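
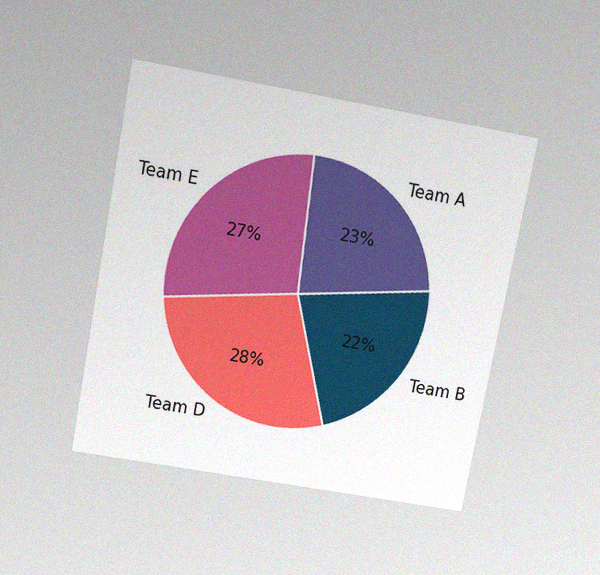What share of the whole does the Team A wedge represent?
23%

The chart is tilted about 11° clockwise and viewed slightly from above, with some photo noise. The Team A slice takes up 23% of the pie.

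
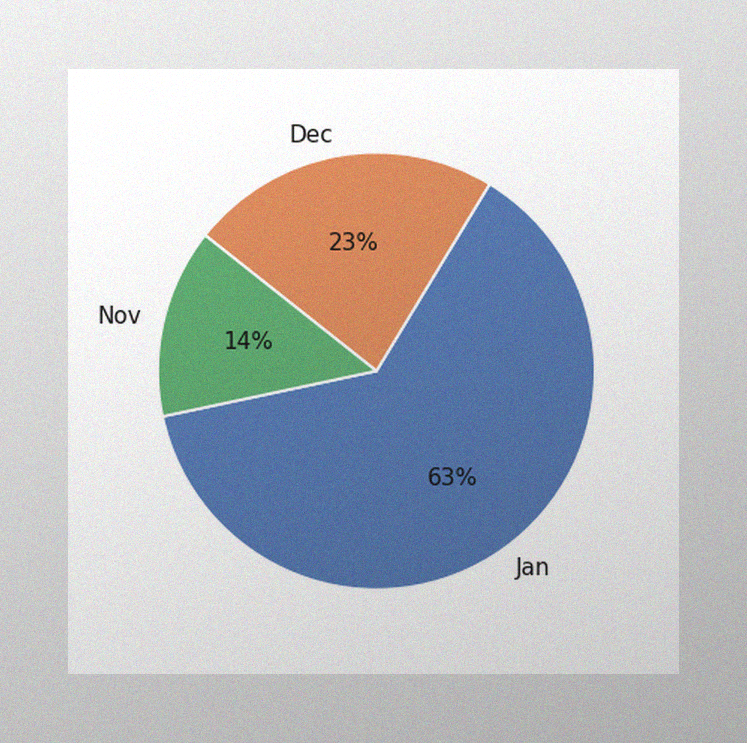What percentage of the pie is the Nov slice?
The image has some photo noise and uneven lighting. The Nov slice takes up 14% of the pie.

14%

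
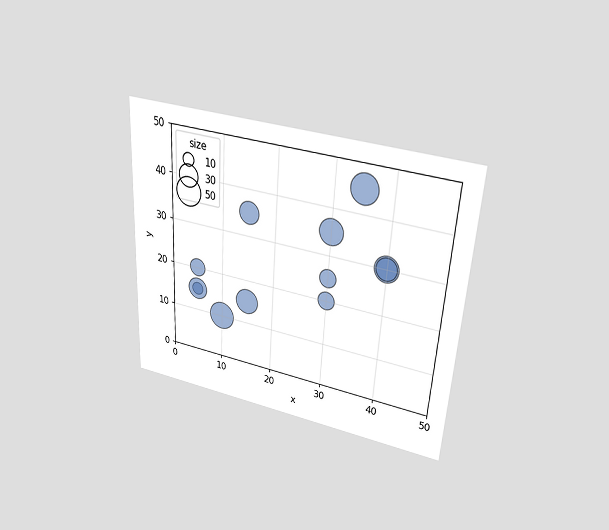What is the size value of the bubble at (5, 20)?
The chart is tilted about 3° clockwise and viewed slightly from above. Matching the bubble at (5, 20) against the size legend gives 20.

20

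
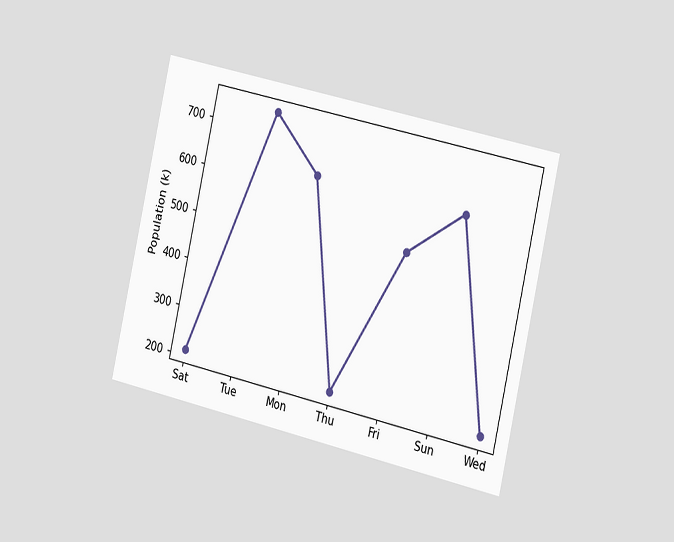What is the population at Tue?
742k

The chart is tilted about 13° clockwise and viewed slightly from the right. At Tue, the line is at 742k.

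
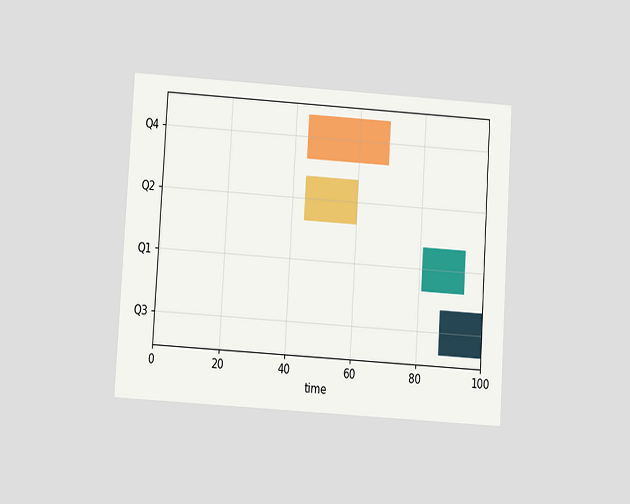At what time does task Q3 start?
The chart is tilted about 4° clockwise and viewed at a slight angle. The Q3 bar begins at t=87.

87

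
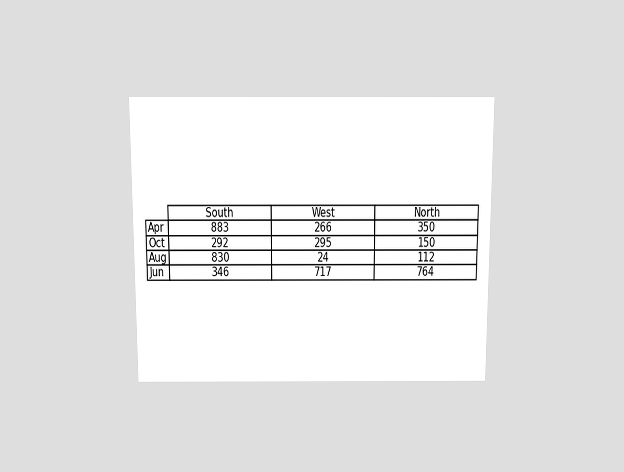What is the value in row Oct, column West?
The chart is viewed slightly from above. The (Oct, West) cell reads 295.

295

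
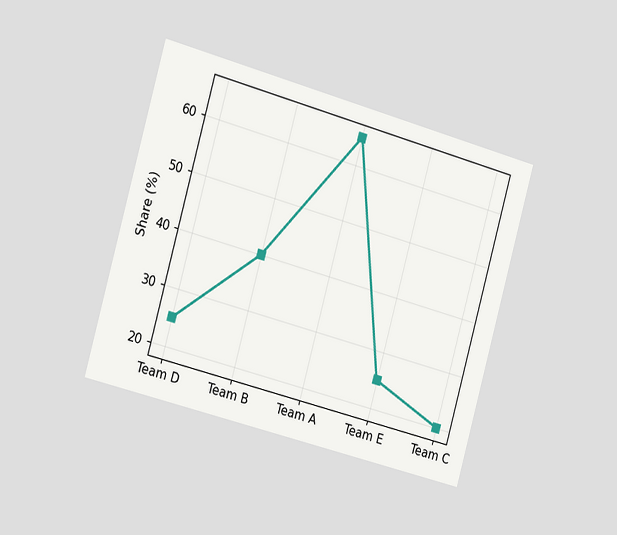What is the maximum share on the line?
The chart is tilted about 16° clockwise and viewed slightly from the left. The highest point is at Team A, and reading across to the y-axis gives 65%.

65%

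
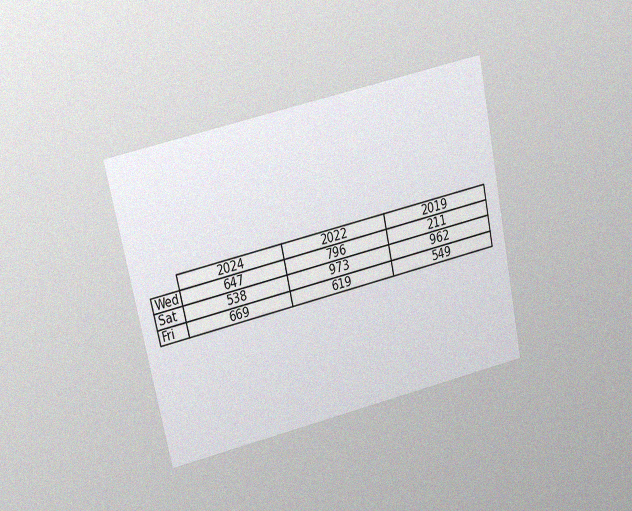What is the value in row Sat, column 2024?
538

The chart is tilted about 12° counter-clockwise and viewed at a slight angle, with some photo noise. The (Sat, 2024) cell reads 538.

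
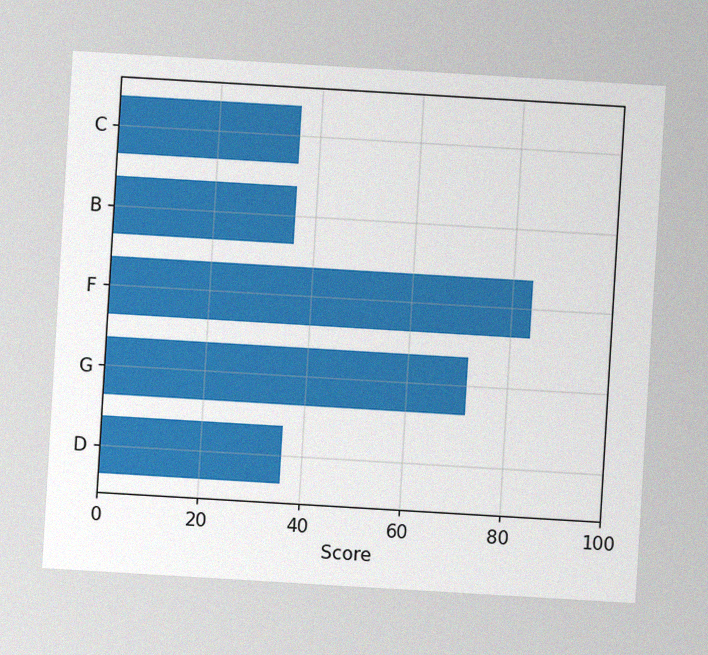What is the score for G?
The chart is tilted about 3° clockwise, with some photo noise. Reading along the chart's x-axis, the G bar reaches 72.

72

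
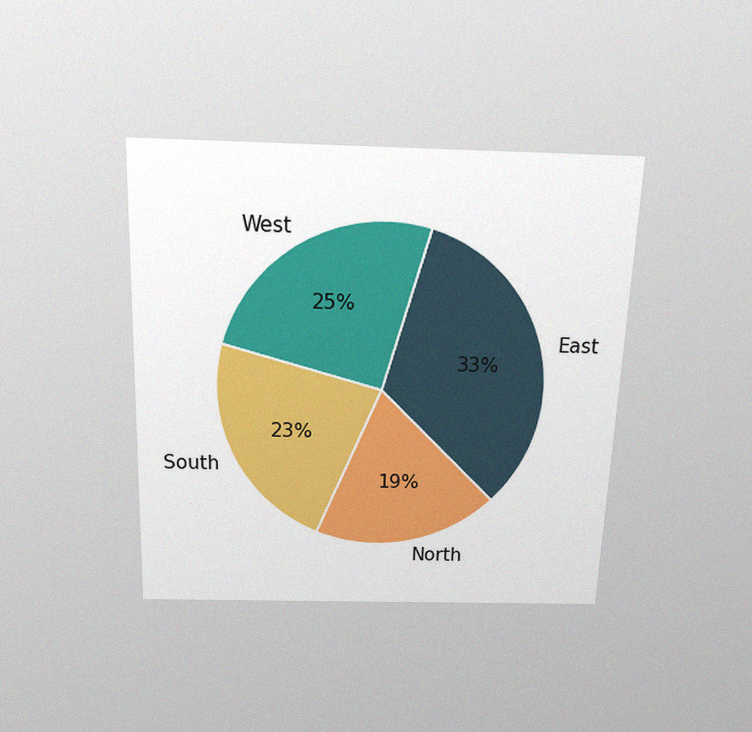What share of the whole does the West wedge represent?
The chart is tilted about 2° clockwise and viewed slightly from above, with some photo noise. The West slice takes up 25% of the pie.

25%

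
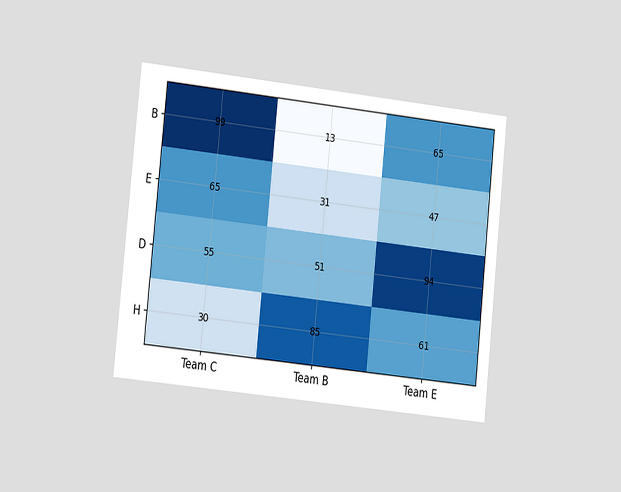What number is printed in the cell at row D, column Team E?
The chart is tilted about 6° clockwise and viewed slightly from the left. The (D, Team E) cell reads 94.

94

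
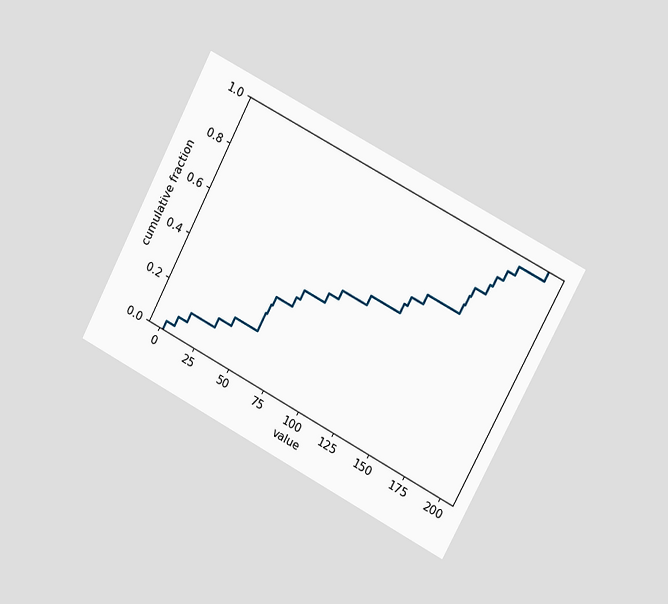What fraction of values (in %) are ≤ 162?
The chart is tilted about 28° clockwise and viewed slightly from the right. At x=162 the ECDF step is at 72%.

72%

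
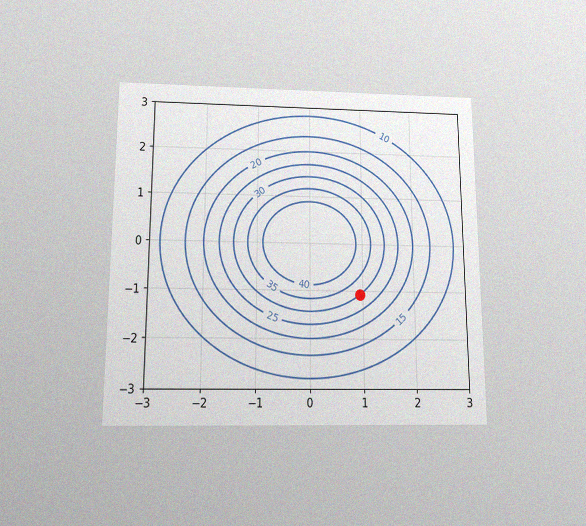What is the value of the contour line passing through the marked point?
30

The chart is viewed slightly from below, with some photo noise. The marked point sits on the contour labelled 30.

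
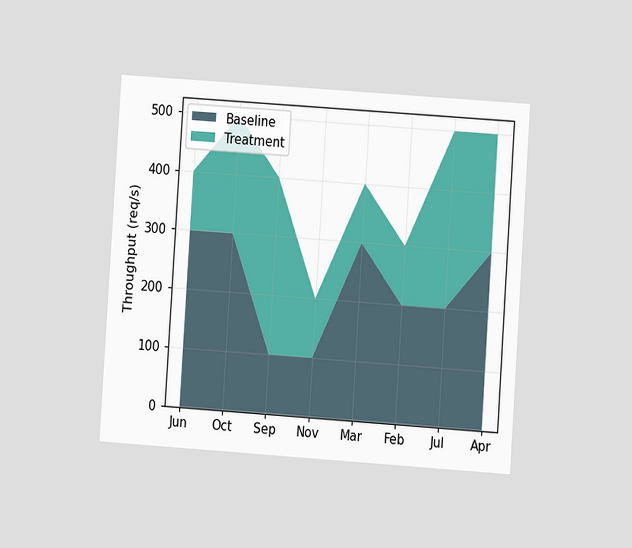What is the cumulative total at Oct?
500req/s

The chart is tilted about 4° clockwise and viewed at a slight angle. The stacked total at Oct reaches 500req/s.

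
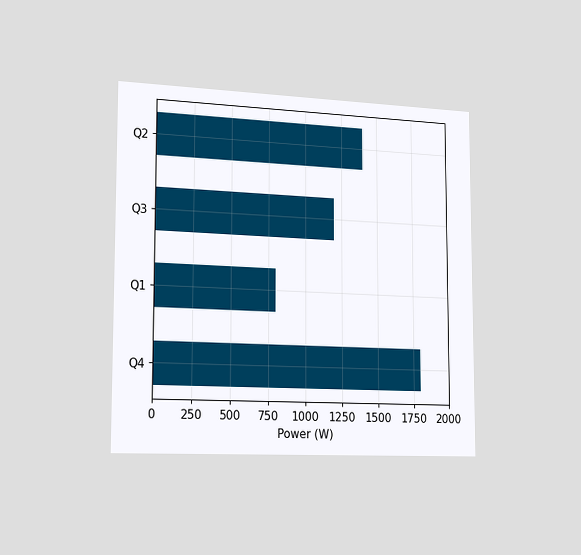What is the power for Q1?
800W

The chart is viewed slightly from the left. Reading along the chart's x-axis, the Q1 bar reaches 800W.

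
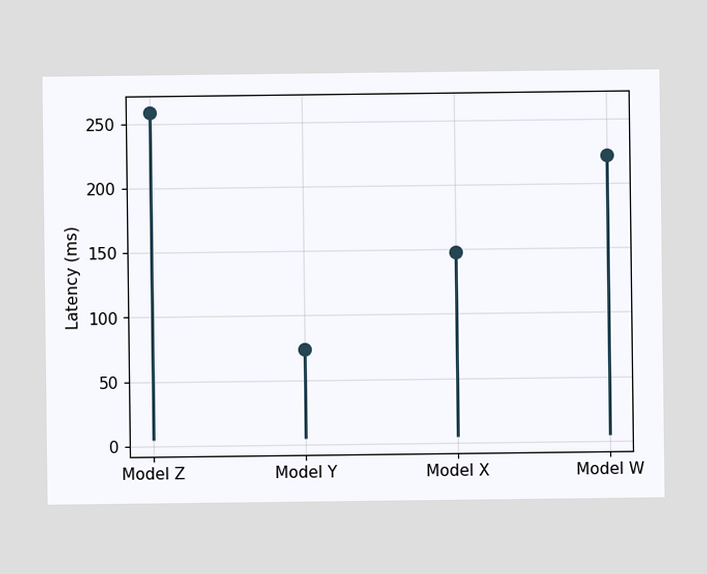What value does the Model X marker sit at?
148ms

The Model X marker sits at 148ms.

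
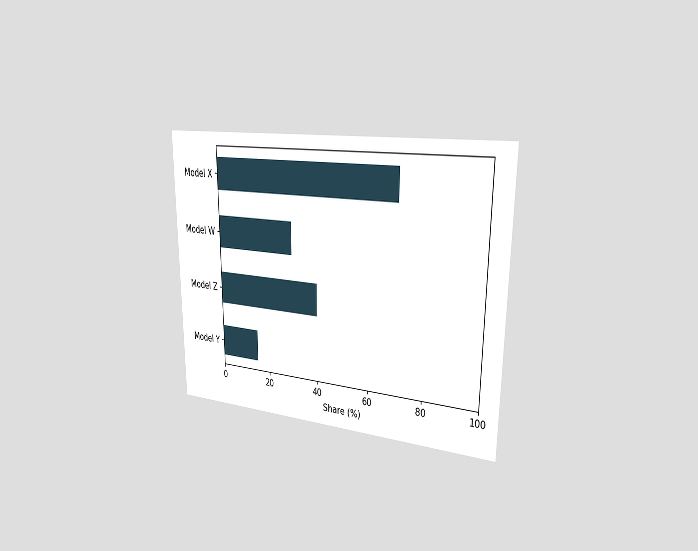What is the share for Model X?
70%

The chart is viewed slightly from the right. Reading along the chart's x-axis, the Model X bar reaches 70%.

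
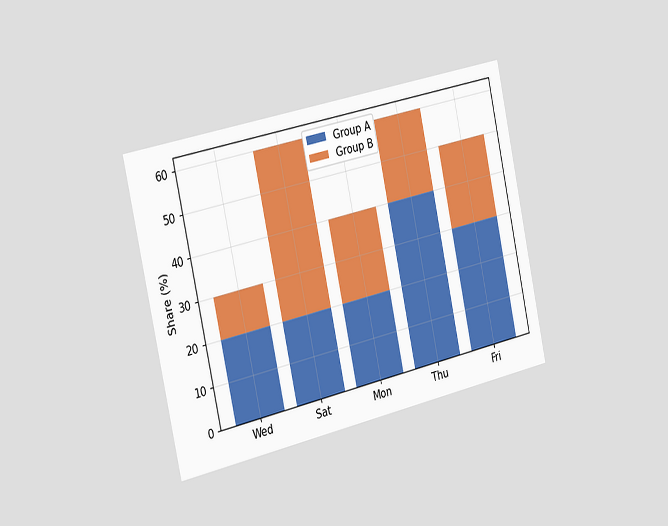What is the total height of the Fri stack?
The chart is tilted about 12° counter-clockwise and viewed slightly from the left. The Fri stack's top reaches 50% on the y-axis.

50%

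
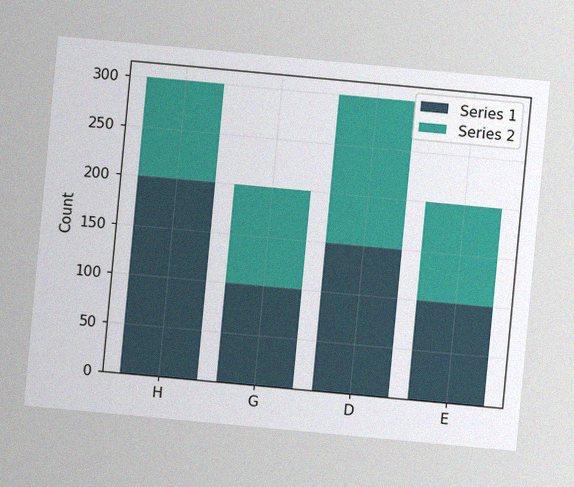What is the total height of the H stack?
The chart is tilted about 5° clockwise, with some photo noise. The H stack's top reaches 300 on the y-axis.

300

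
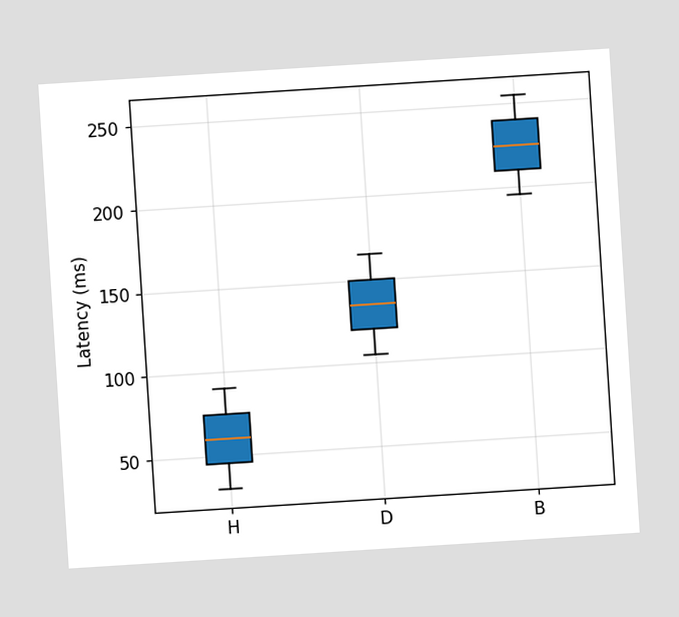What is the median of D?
The chart is tilted about 4° counter-clockwise. The median line in the D box sits at 135ms.

135ms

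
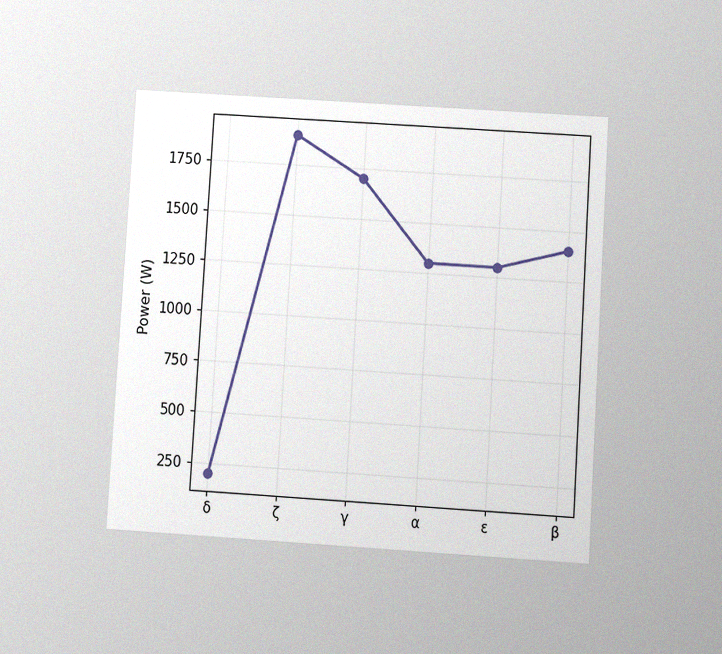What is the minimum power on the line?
The chart is tilted about 4° clockwise and viewed at a slight angle, with some photo noise. The lowest point is at δ, and reading across to the y-axis gives 200W.

200W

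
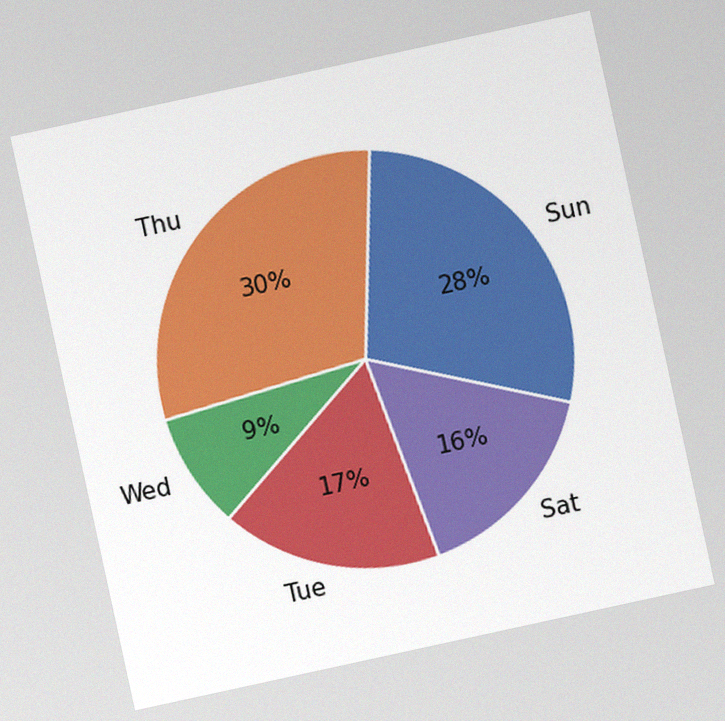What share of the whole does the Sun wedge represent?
28%

The chart is tilted about 12° counter-clockwise, with some photo noise. The Sun slice takes up 28% of the pie.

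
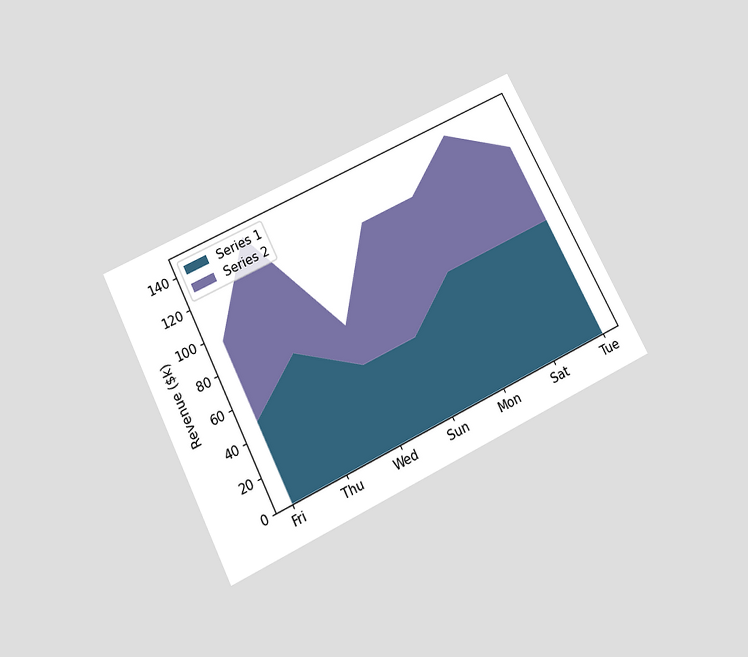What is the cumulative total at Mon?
The chart is tilted about 27° counter-clockwise and viewed slightly from below. The stacked total at Mon reaches $120k.

$120k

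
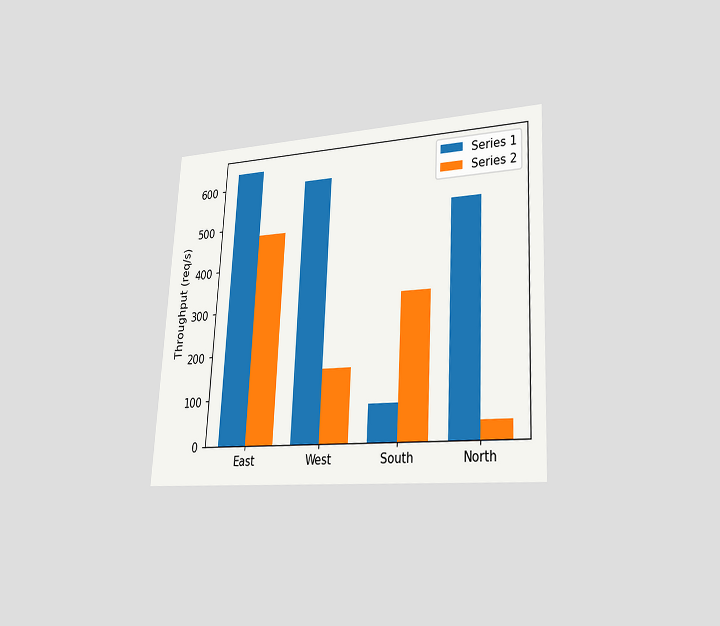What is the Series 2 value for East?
The chart is tilted about 3° clockwise and viewed slightly from the right. The Series 2 bar at East reaches 480req/s on the y-axis.

480req/s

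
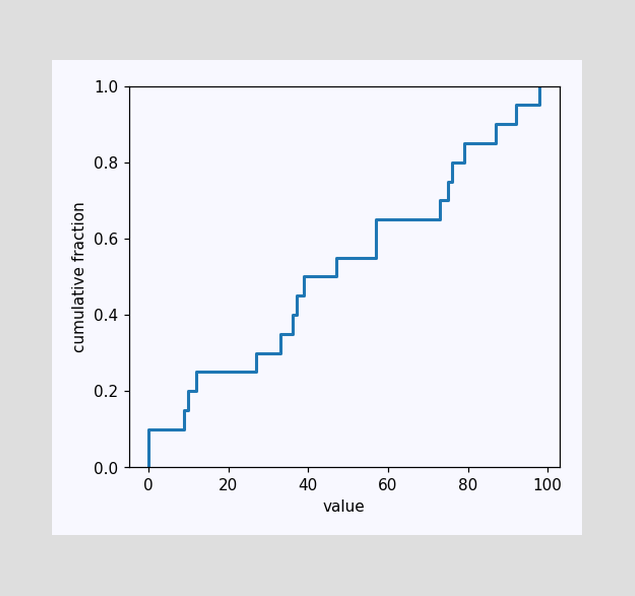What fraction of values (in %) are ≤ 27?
30%

At x=27 the ECDF step is at 30%.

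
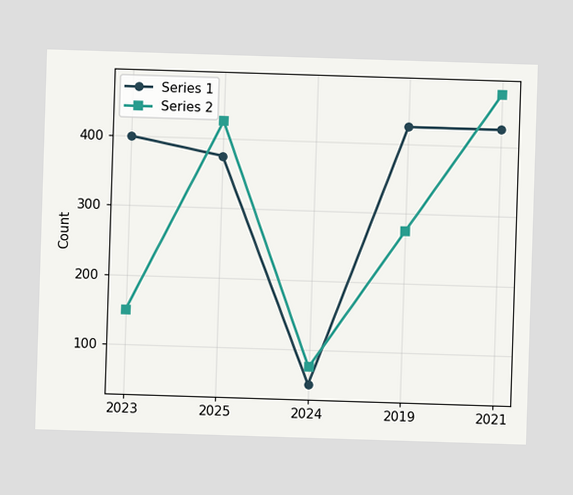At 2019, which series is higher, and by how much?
Series 1, by 150

At 2019, Series 1 sits above the other line by 150.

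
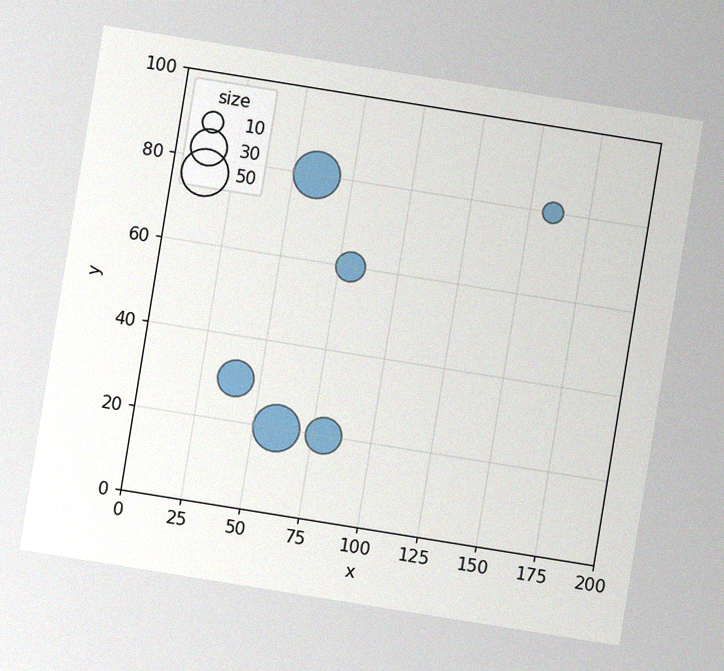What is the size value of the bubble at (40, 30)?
30

The chart is tilted about 9° clockwise, with some photo noise. Matching the bubble at (40, 30) against the size legend gives 30.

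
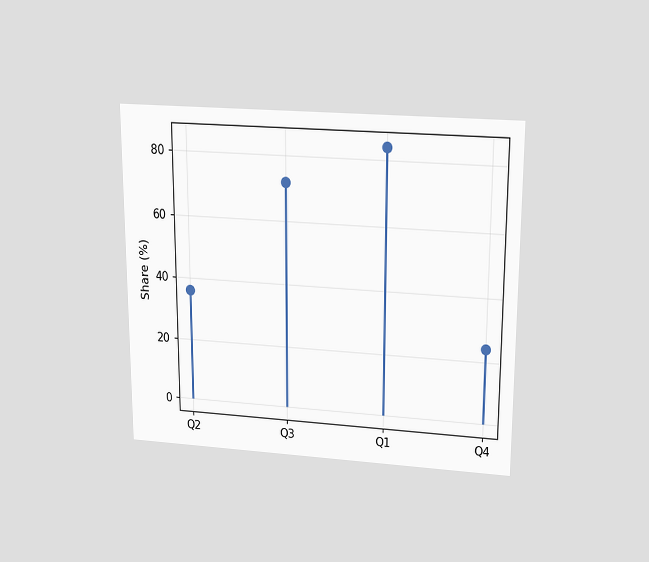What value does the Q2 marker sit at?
The chart is viewed slightly from above. The Q2 marker sits at 36%.

36%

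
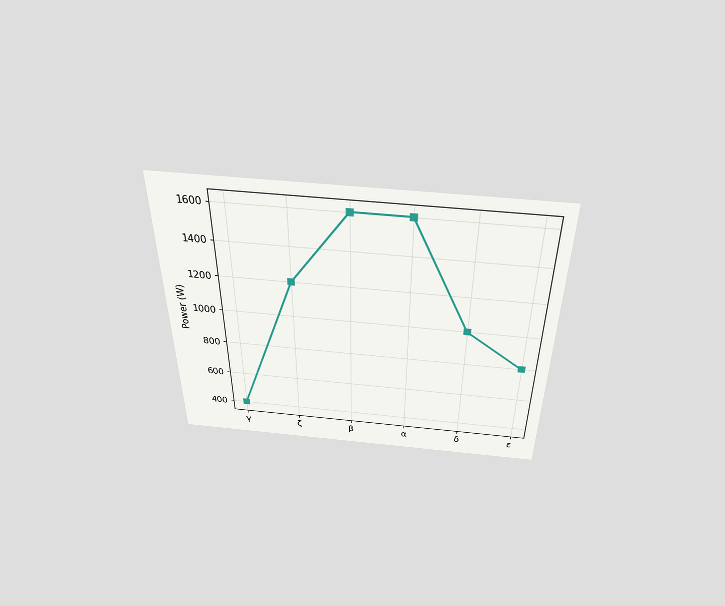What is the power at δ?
The chart is viewed slightly from above. At δ, the line is at 1000W.

1000W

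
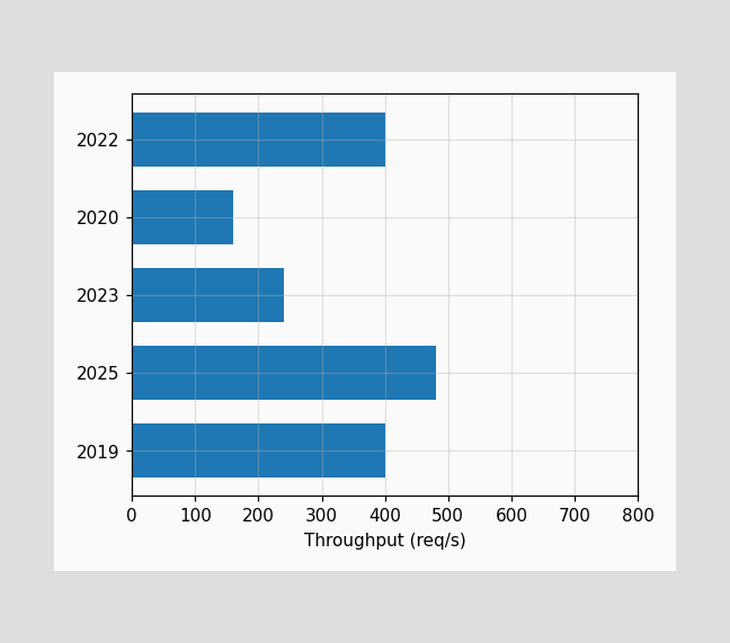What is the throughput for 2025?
480req/s

Reading along the chart's x-axis, the 2025 bar reaches 480req/s.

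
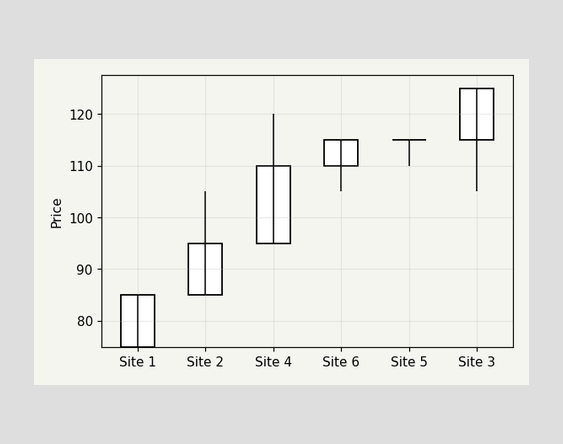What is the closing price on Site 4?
110

The Site 4 candle closes at 110.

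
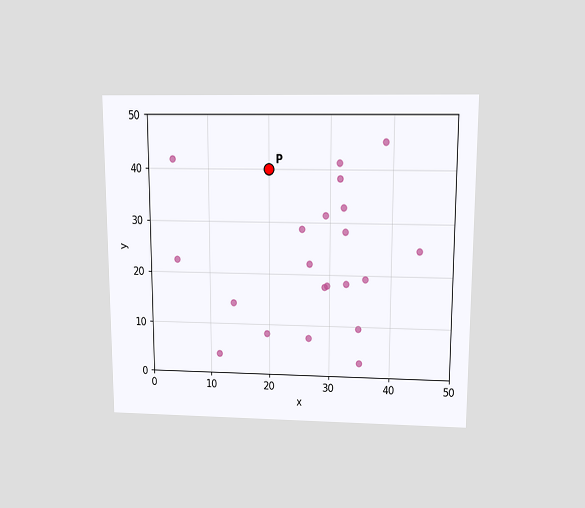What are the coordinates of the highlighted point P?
The chart is viewed slightly from above. Following the gridlines from P to each axis, P sits at (20, 40).

(20, 40)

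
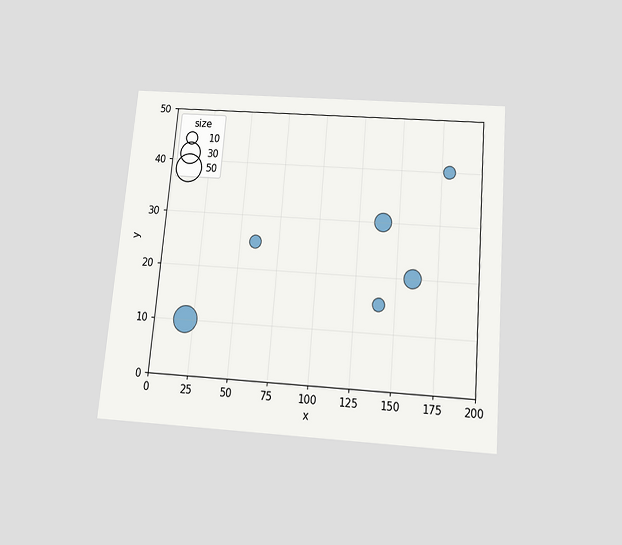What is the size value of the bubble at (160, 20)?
20

The chart is tilted about 5° clockwise and viewed slightly from below. Matching the bubble at (160, 20) against the size legend gives 20.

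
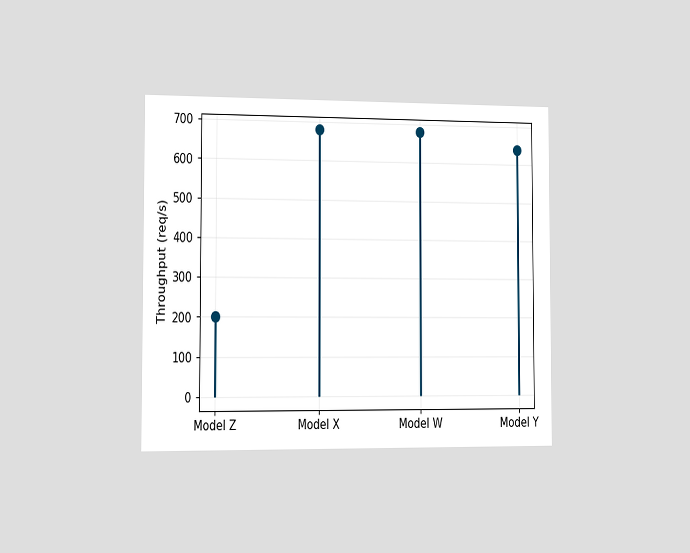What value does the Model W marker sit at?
The chart is viewed slightly from the left. The Model W marker sits at 680req/s.

680req/s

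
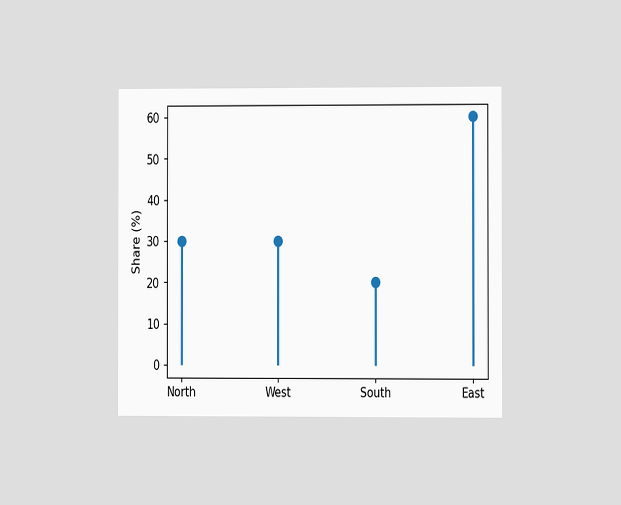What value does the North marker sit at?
The chart is viewed slightly from the right. The North marker sits at 30%.

30%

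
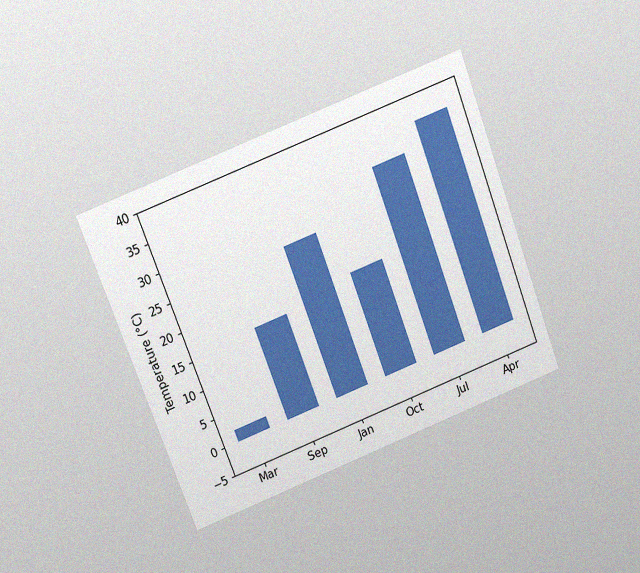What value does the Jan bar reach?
The chart is tilted about 21° counter-clockwise and viewed slightly from above, with some photo noise. Reading along the chart's y-axis, the Jan bar reaches 26°C.

26°C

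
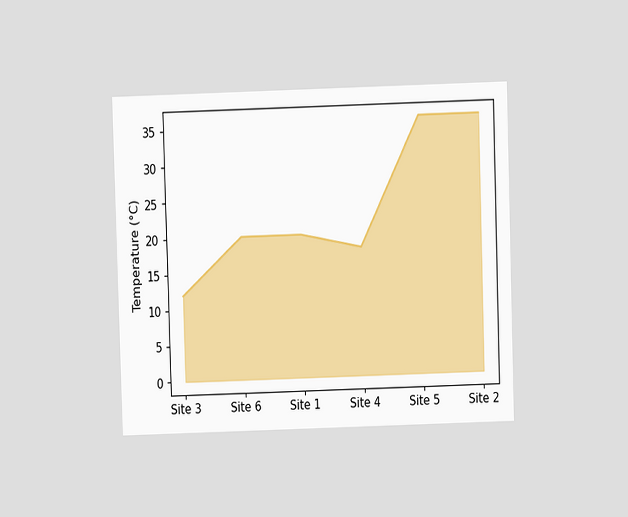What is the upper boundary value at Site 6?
The chart is viewed at a slight angle. At Site 6 the upper boundary is at 20°C.

20°C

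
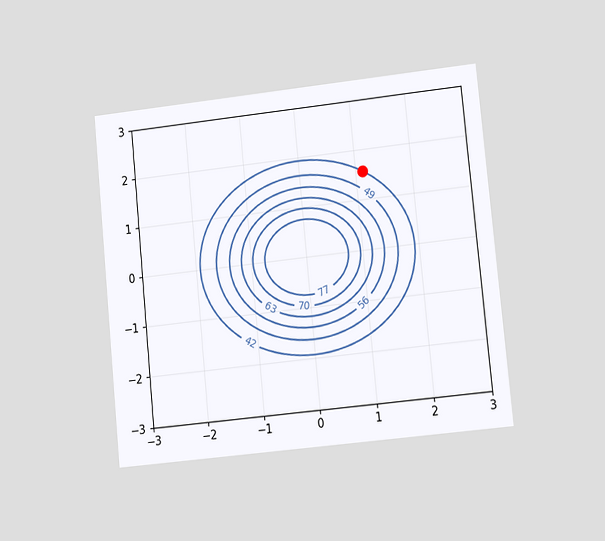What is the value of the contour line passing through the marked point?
42

The chart is tilted about 6° counter-clockwise and viewed at a slight angle. The marked point sits on the contour labelled 42.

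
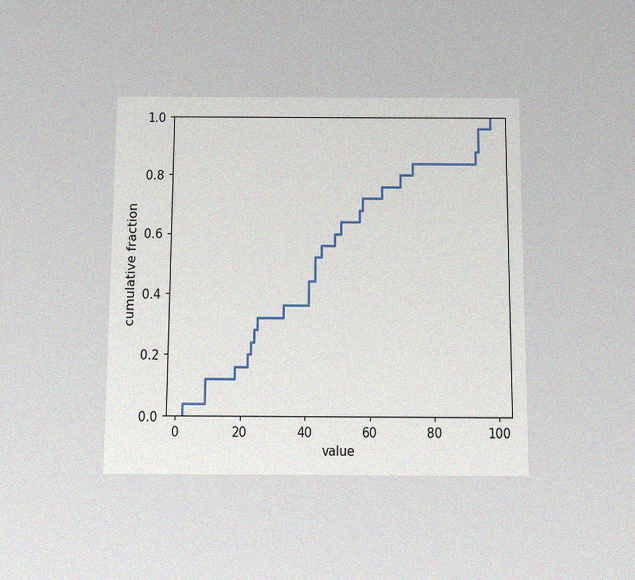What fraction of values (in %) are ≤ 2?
4%

The chart is viewed slightly from below, with some photo noise. At x=2 the ECDF step is at 4%.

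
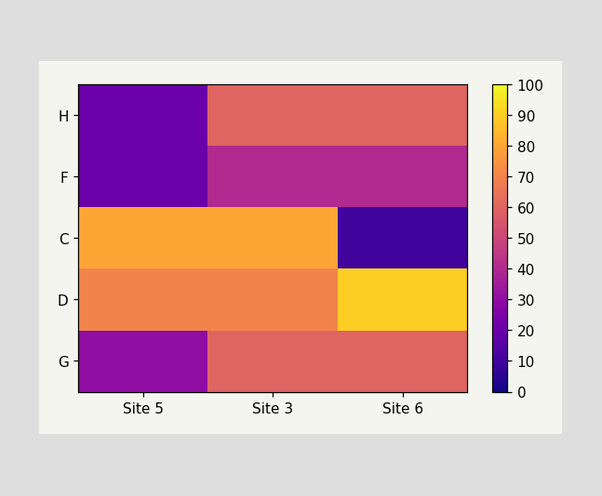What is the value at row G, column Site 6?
Matching cell (G, Site 6) against the colorbar gives 60.

60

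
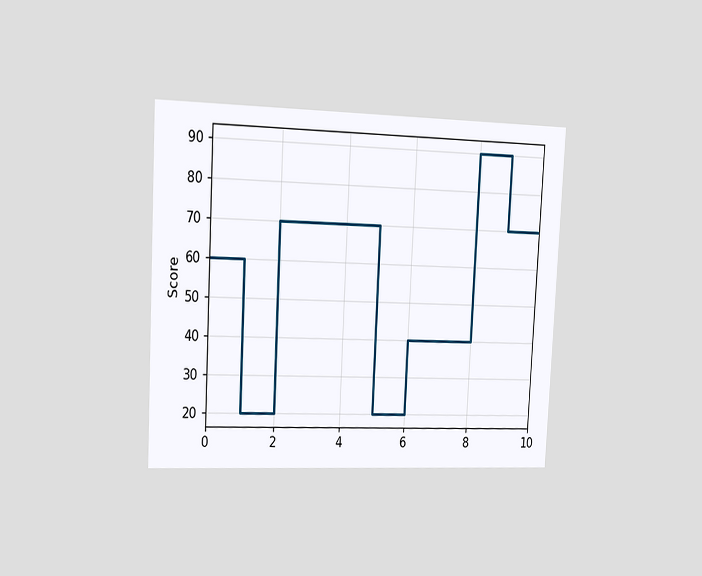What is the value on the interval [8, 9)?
90

The chart is tilted about 3° clockwise and viewed slightly from the left. On [8, 9) the step sits at 90.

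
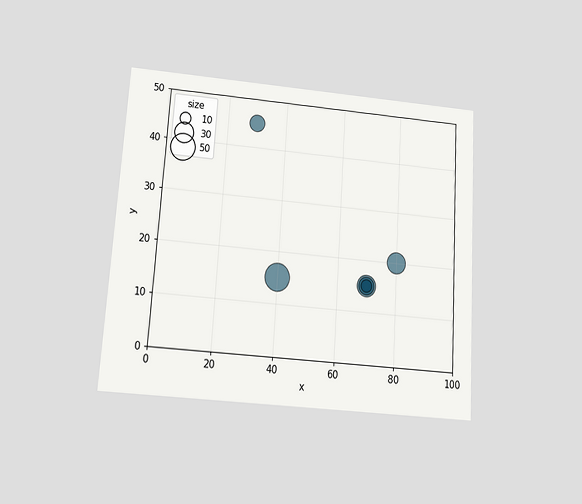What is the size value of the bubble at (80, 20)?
The chart is tilted about 4° clockwise and viewed slightly from below. Matching the bubble at (80, 20) against the size legend gives 30.

30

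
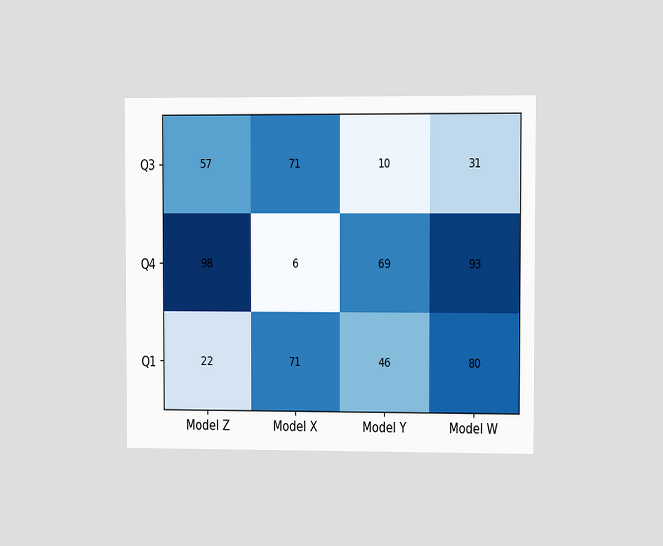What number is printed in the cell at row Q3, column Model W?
31

The chart is viewed slightly from the right. The (Q3, Model W) cell reads 31.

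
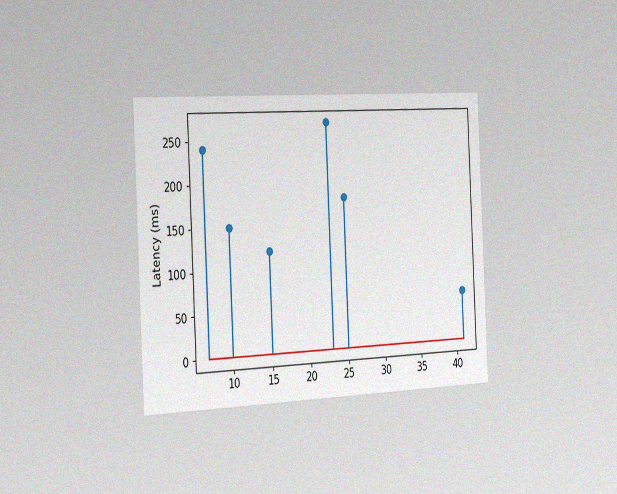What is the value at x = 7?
The chart is tilted about 3° counter-clockwise and viewed slightly from the left, with some photo noise. The stem at x=7 reaches 240ms.

240ms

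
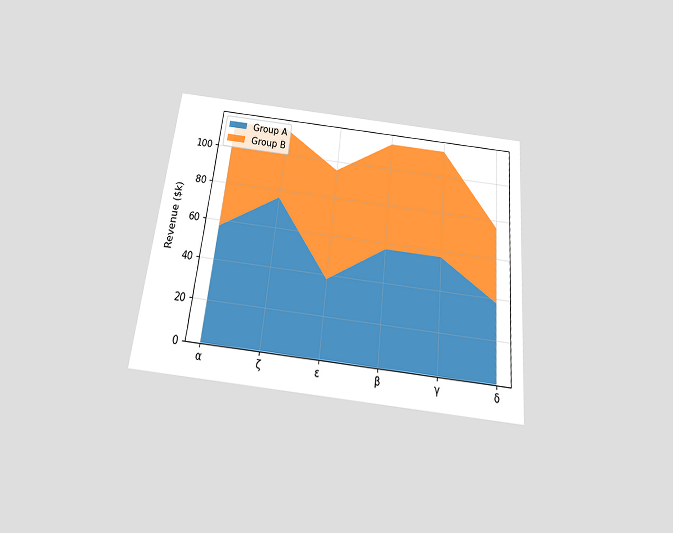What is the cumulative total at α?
The chart is tilted about 6° clockwise and viewed slightly from below. The stacked total at α reaches $114k.

$114k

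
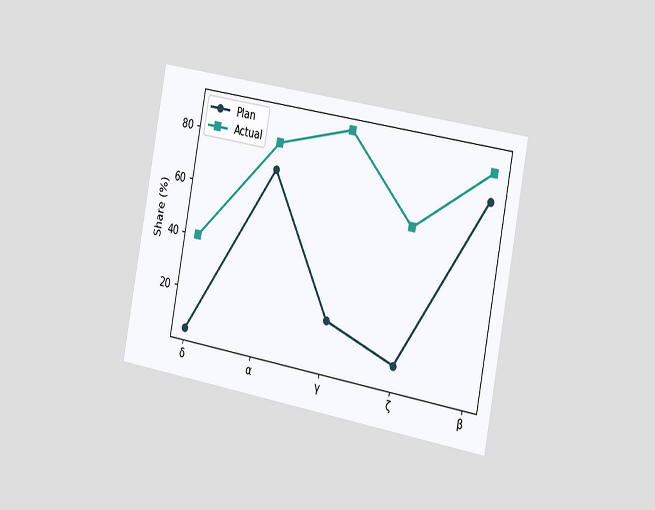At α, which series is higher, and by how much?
The chart is tilted about 11° clockwise and viewed slightly from the right. At α, Actual sits above the other line by 10%.

Actual, by 10%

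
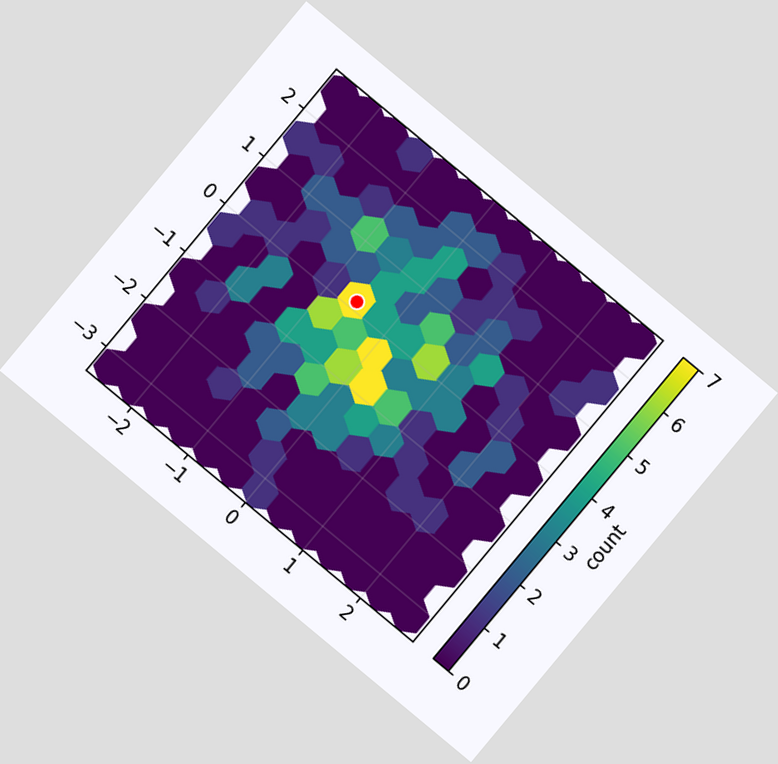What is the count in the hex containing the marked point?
7

The chart is tilted about 40° clockwise. The marked hex reads 7 on the colorbar.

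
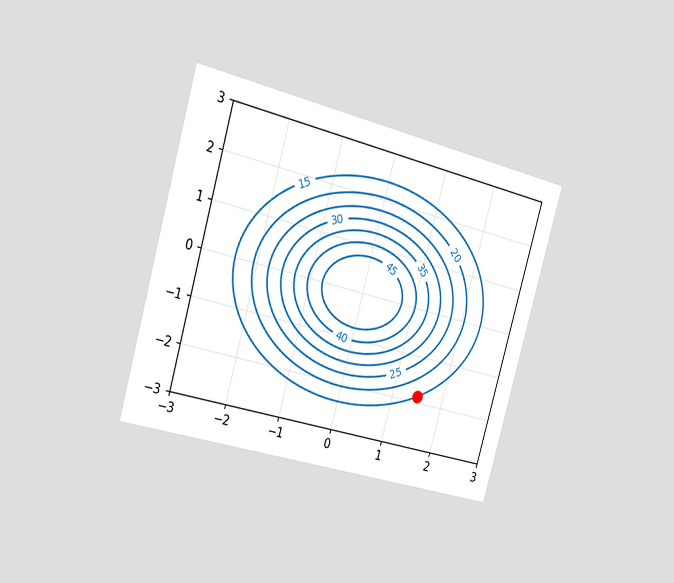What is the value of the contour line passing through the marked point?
15

The chart is tilted about 16° clockwise and viewed slightly from the left. The marked point sits on the contour labelled 15.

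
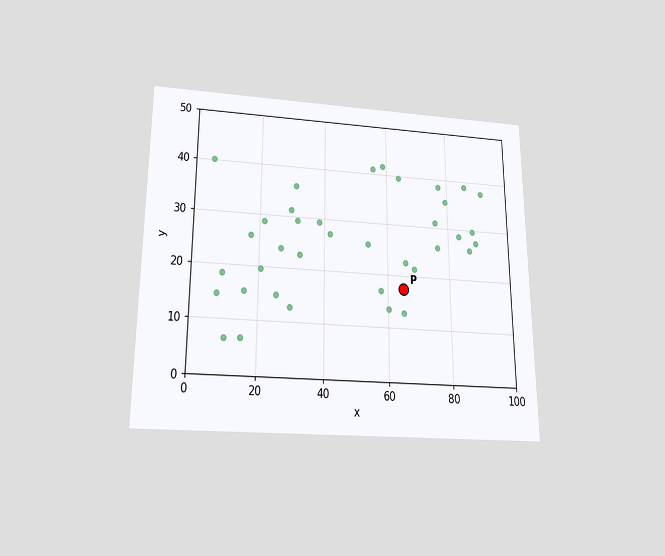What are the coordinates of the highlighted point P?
The chart is viewed slightly from below. Following the gridlines from P to each axis, P sits at (65, 17.5).

(65, 17.5)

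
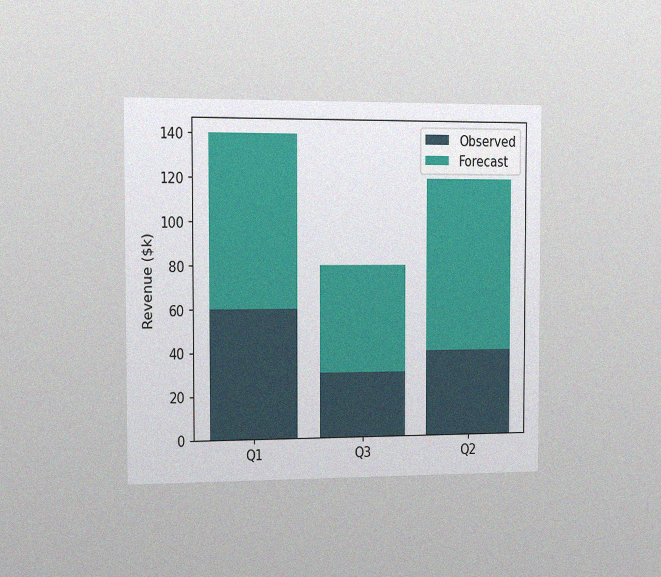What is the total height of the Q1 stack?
$140k

The chart is viewed slightly from the left, with some photo noise. The Q1 stack's top reaches $140k on the y-axis.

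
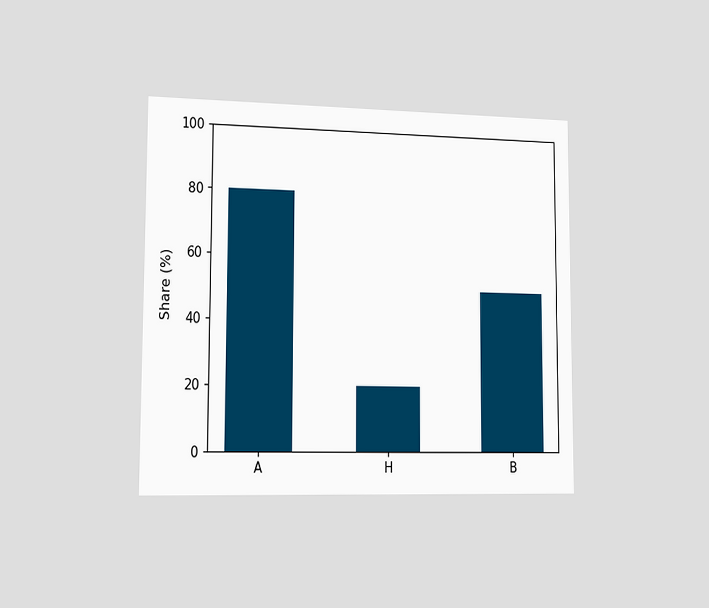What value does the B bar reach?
50%

The chart is viewed slightly from the left. Reading along the chart's y-axis, the B bar reaches 50%.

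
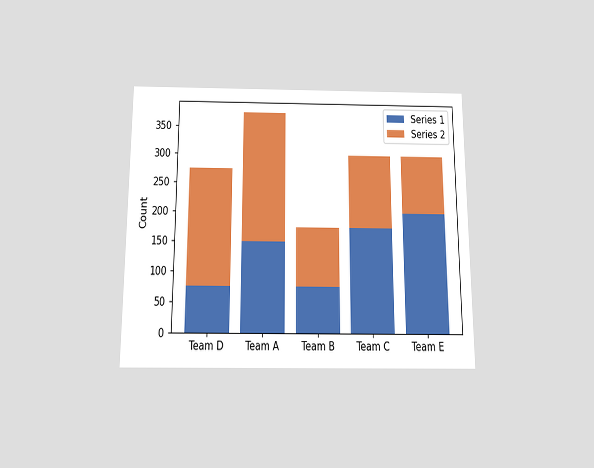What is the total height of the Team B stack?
The chart is viewed slightly from below. The Team B stack's top reaches 175 on the y-axis.

175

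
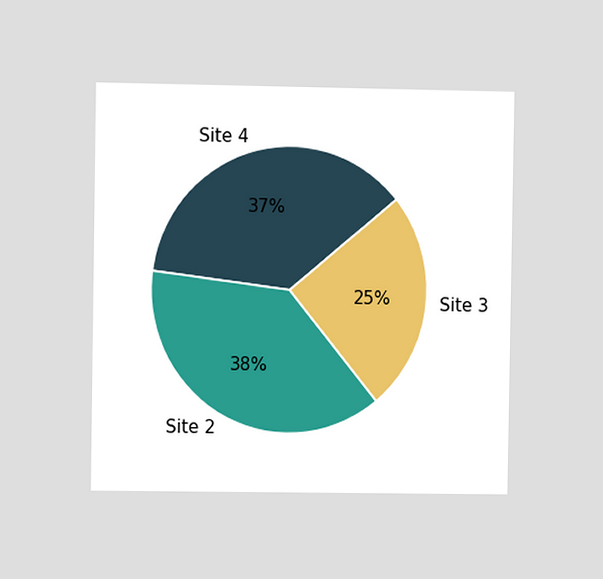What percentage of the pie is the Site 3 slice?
The chart is viewed at a slight angle. The Site 3 slice takes up 25% of the pie.

25%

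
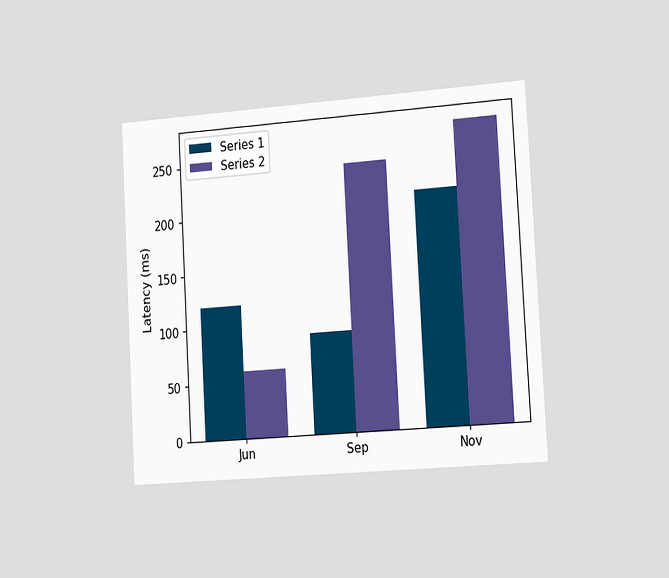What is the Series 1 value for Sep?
The chart is tilted about 3° counter-clockwise and viewed slightly from the right. The Series 1 bar at Sep reaches 90ms on the y-axis.

90ms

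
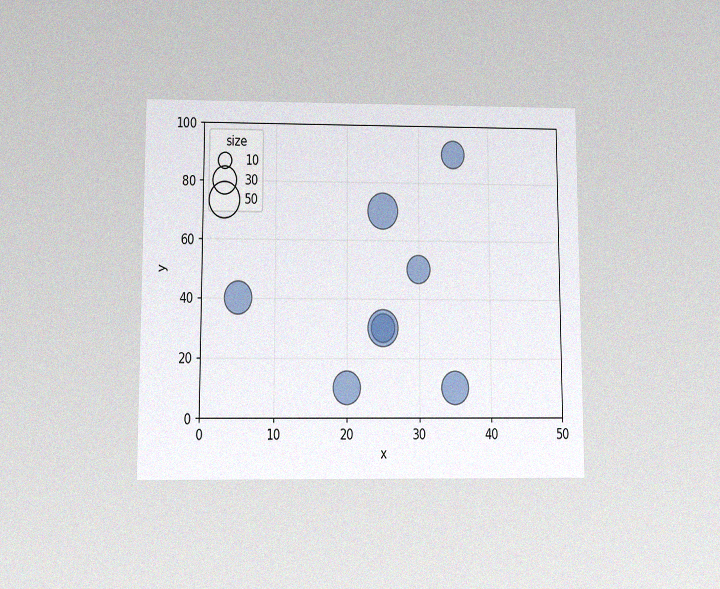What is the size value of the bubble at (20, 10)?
The chart is viewed at a slight angle, with some photo noise. Matching the bubble at (20, 10) against the size legend gives 40.

40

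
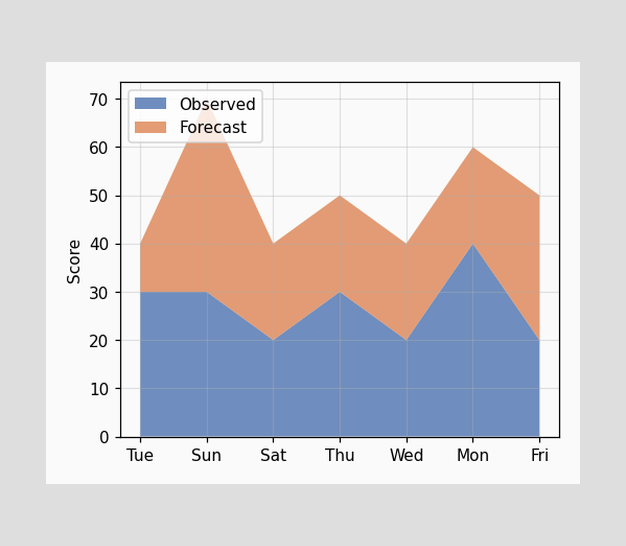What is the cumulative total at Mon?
60

The stacked total at Mon reaches 60.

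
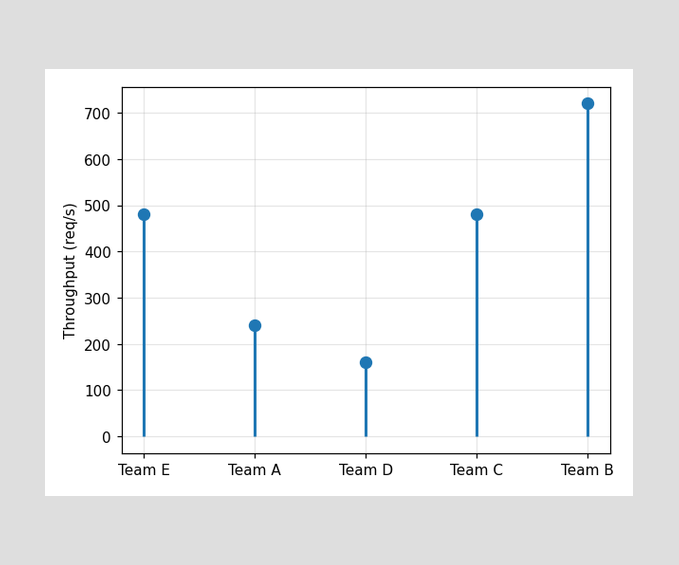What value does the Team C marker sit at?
480req/s

The Team C marker sits at 480req/s.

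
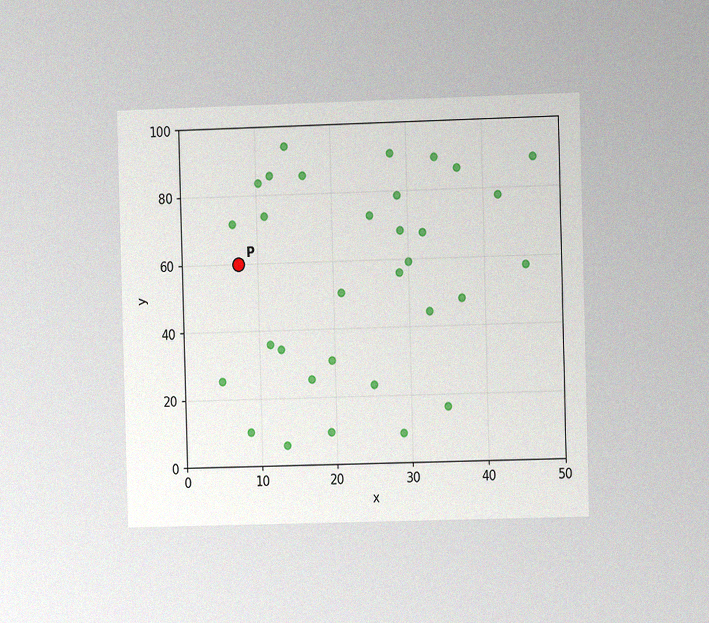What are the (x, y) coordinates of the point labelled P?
(7.5, 60)

The chart is viewed at a slight angle, with some photo noise. Following the gridlines from P to each axis, P sits at (7.5, 60).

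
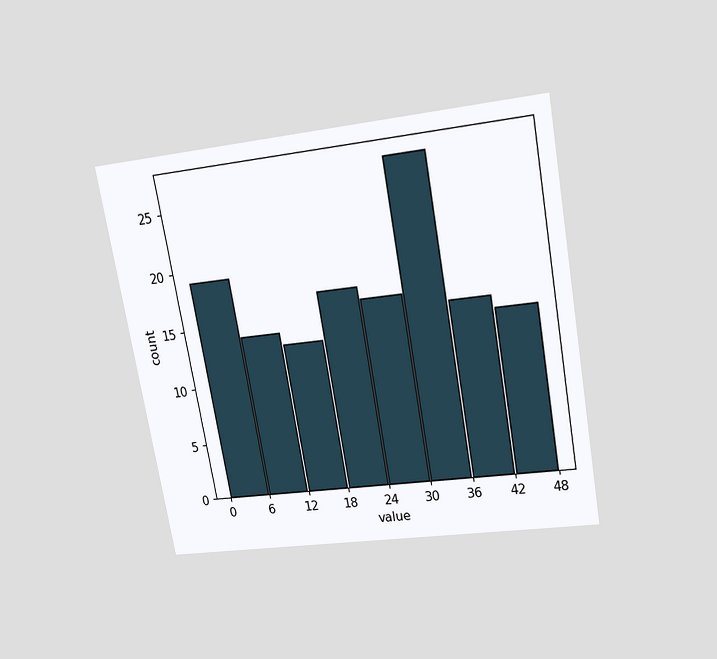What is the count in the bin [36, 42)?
15

The chart is tilted about 10° counter-clockwise and viewed slightly from above. The [36, 42) bin has height 15.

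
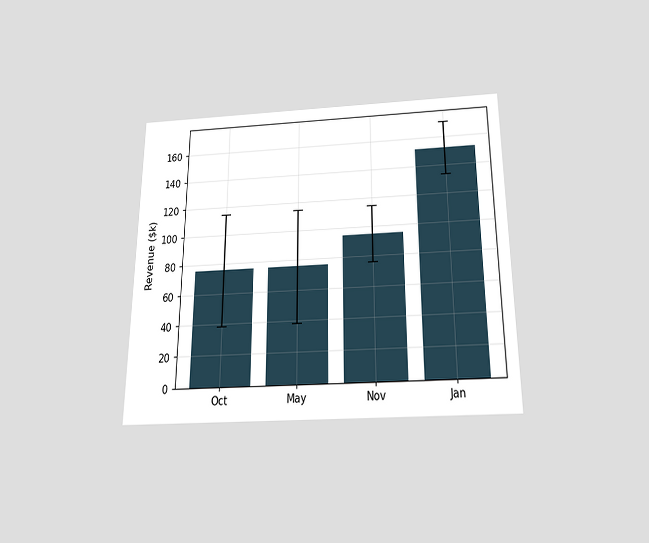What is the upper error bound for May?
$114k

The chart is viewed slightly from below. The May bar's upper whisker reaches $114k.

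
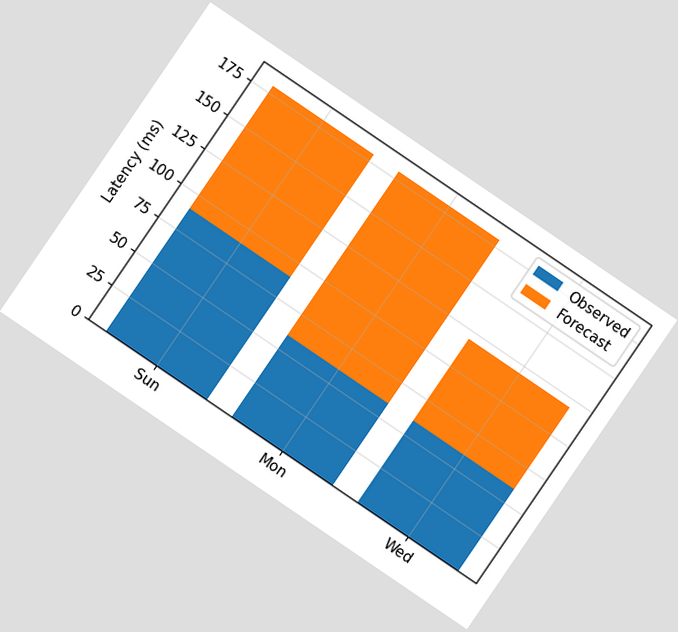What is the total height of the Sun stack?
180ms

The chart is tilted about 34° clockwise. The Sun stack's top reaches 180ms on the y-axis.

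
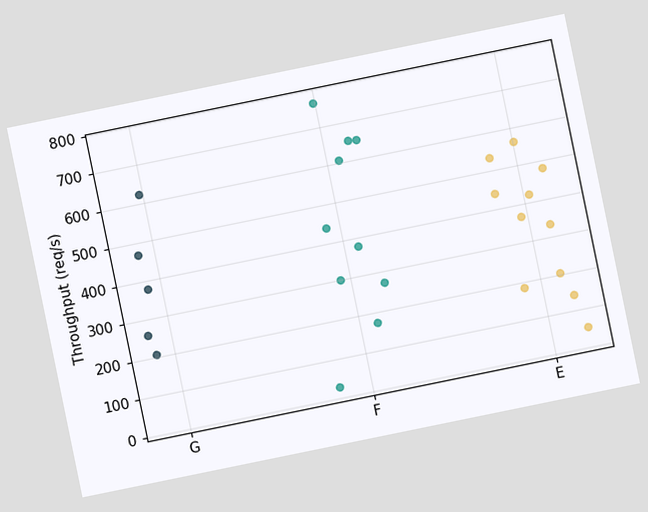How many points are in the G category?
5

The chart is tilted about 12° counter-clockwise. Counting the markers in the G column gives 5.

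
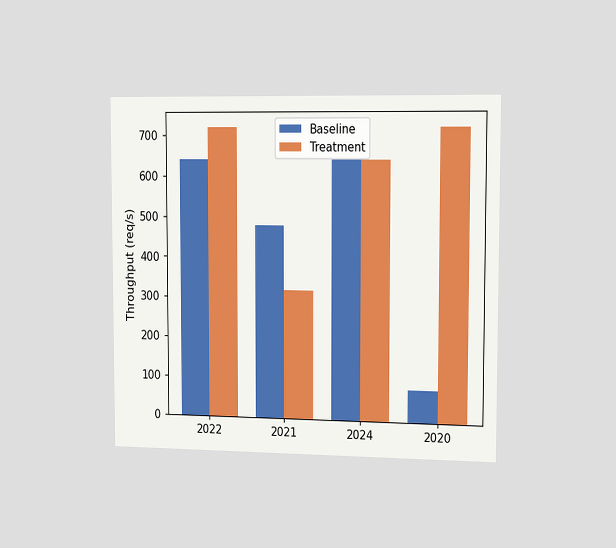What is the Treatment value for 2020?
The chart is viewed slightly from the right. The Treatment bar at 2020 reaches 720req/s on the y-axis.

720req/s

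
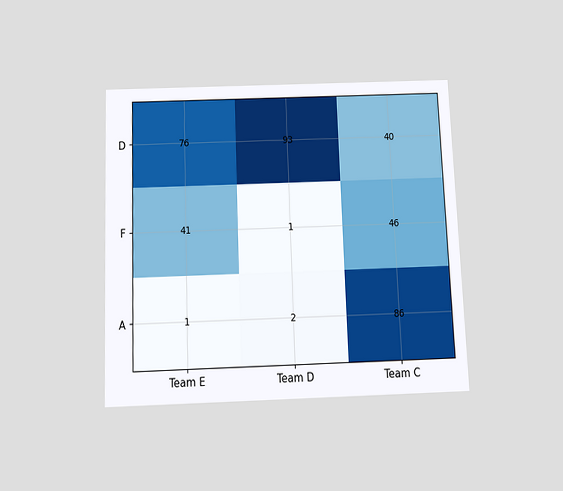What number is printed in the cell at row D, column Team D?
The chart is tilted about 2° counter-clockwise and viewed slightly from below. The (D, Team D) cell reads 93.

93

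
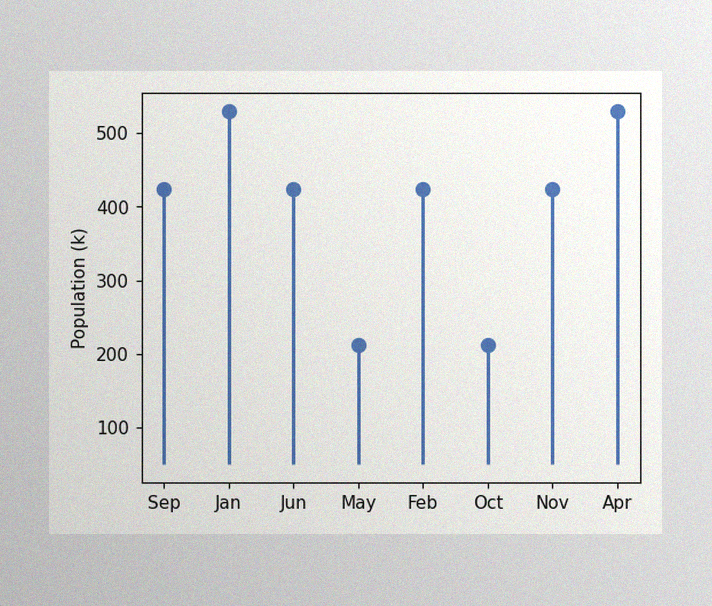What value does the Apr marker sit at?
530k

The image has some photo noise and uneven lighting. The Apr marker sits at 530k.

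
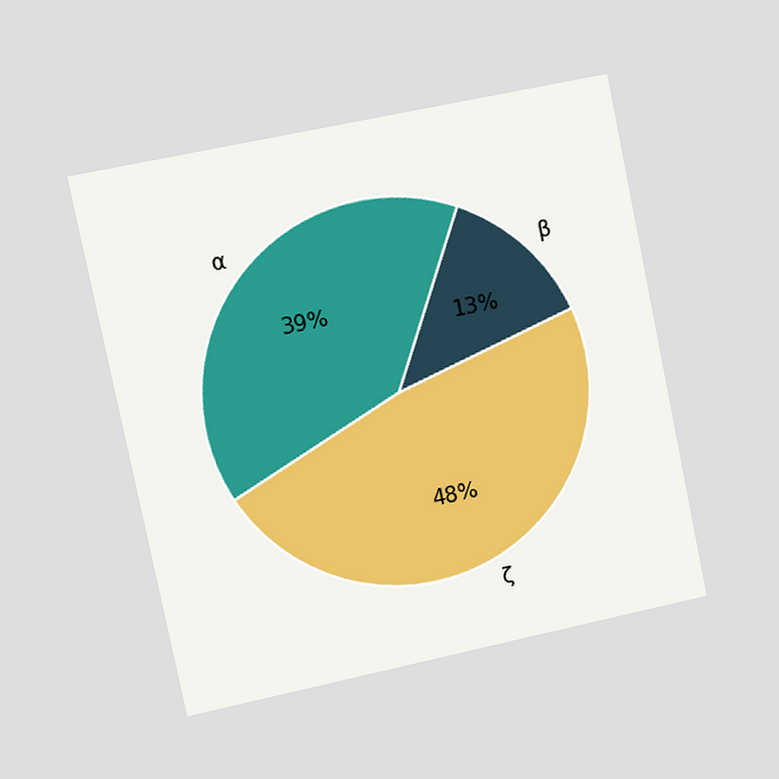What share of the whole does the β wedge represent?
The chart is tilted about 12° counter-clockwise and viewed at a slight angle. The β slice takes up 13% of the pie.

13%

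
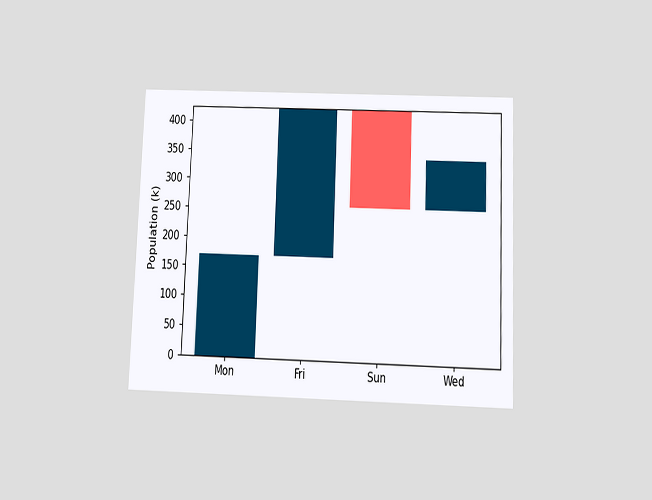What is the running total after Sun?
255k

The chart is tilted about 2° clockwise and viewed slightly from below. After Sun the running total reaches 255k.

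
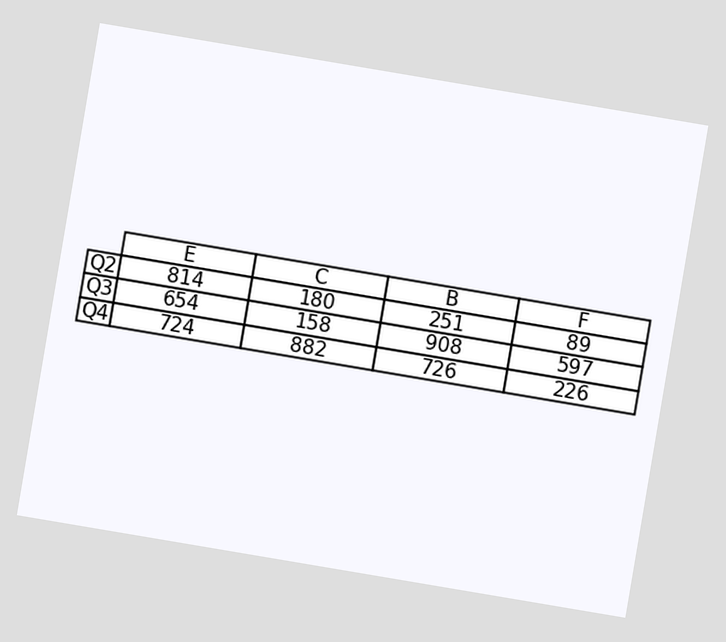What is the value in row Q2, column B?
251

The chart is tilted about 10° clockwise. The (Q2, B) cell reads 251.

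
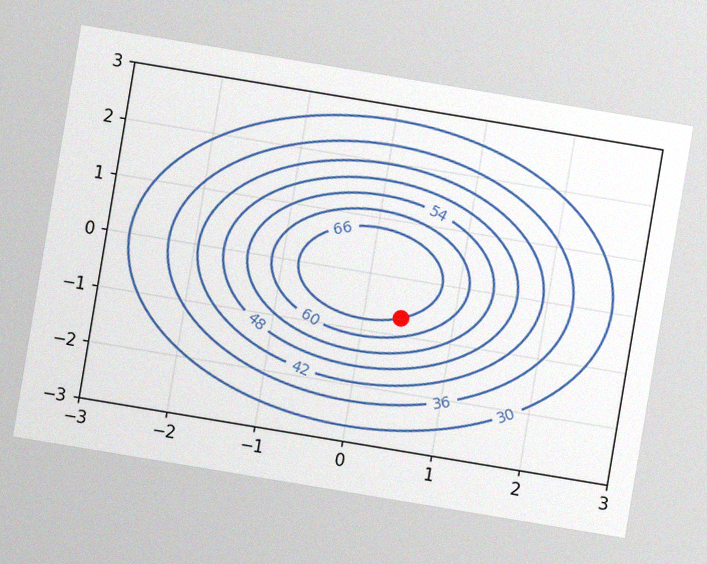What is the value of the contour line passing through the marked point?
66

The chart is tilted about 9° clockwise, with some photo noise. The marked point sits on the contour labelled 66.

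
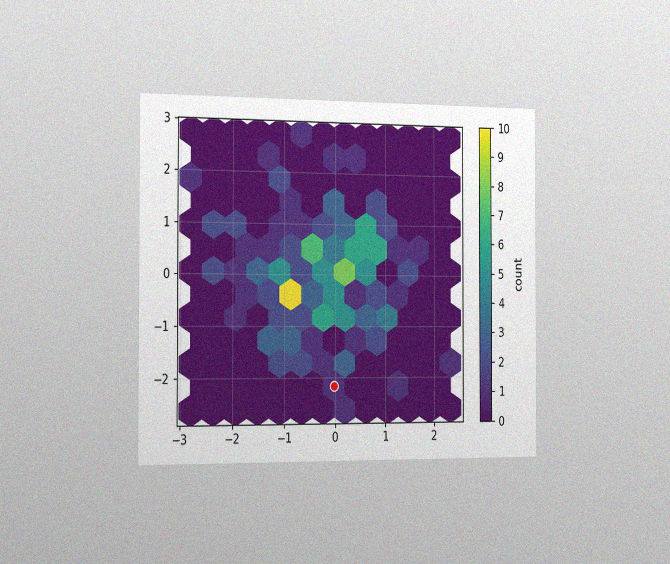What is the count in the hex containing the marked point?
The chart is viewed slightly from the left, with some photo noise. The marked hex reads 1 on the colorbar.

1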